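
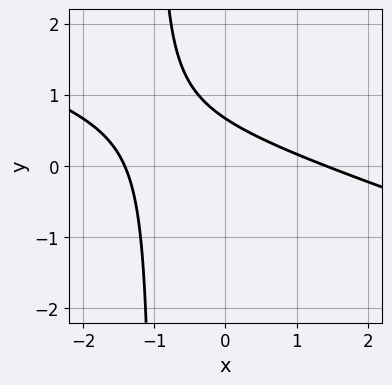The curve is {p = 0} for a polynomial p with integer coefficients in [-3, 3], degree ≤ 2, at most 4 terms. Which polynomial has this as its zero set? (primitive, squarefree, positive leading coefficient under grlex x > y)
x^2 + 3*x*y + 3*y - 2

deg p = 2. The shape is more complex than any degree-1 curve.
Matching integer coefficients to the picture gives p.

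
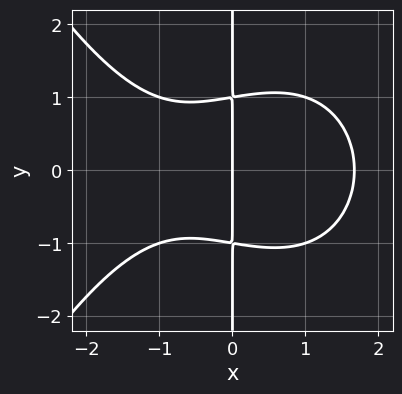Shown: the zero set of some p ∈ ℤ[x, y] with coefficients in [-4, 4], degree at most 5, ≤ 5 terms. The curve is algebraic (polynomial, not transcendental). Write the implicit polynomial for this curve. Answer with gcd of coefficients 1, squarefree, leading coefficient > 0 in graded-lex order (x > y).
x^4 + 3*x*y^2 - x^2 - 3*x

deg p = 4. The shape is more complex than any degree-3 curve.
Symmetries: the y ↦ −y reflection is a symmetry, so y appears only in even powers.
From the visible intercepts: it crosses the x-axis at the gridline x = 0; every point of the y-axis in the box is on the curve.
Together with the visible shape, these determine p as stated.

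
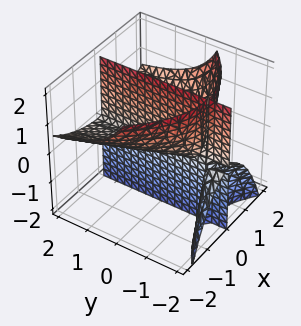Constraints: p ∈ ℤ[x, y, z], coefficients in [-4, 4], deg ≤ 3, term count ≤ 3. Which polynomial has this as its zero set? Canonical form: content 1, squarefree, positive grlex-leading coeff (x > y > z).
(a) The picture has 3 separate pieces. They look like related sheets of one shape, so recover p as a whole.
(b) Degree: a generic line meets the surface in up to 3 points, so deg p = 3.
(c) From the axis intercepts and sections: it meets the x-axis at x = 0 (among the integer gridlines); the visible y-axis segment lies entirely on the surface; the visible z-axis segment lies entirely on the surface.
(d) The integer polynomial consistent with all of this is the stated p.

x^3 - 2*x*y*z - 3*x*z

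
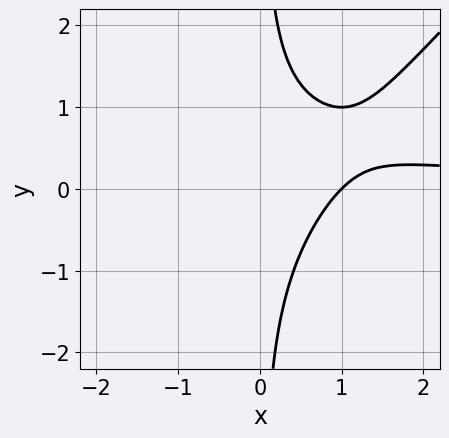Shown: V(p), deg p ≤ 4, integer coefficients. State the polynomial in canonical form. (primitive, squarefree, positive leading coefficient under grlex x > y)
x^2*y - x*y^2 - x + 1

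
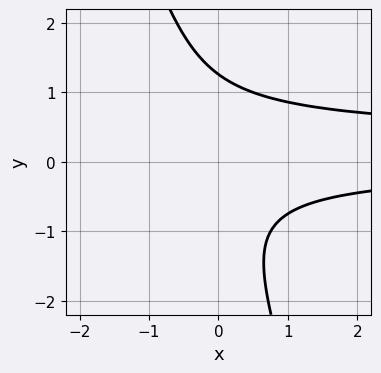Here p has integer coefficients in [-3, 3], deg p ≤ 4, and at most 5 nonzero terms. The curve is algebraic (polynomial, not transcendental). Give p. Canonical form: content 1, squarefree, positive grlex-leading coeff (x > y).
3*x*y^2 + y^3 - x*y - 2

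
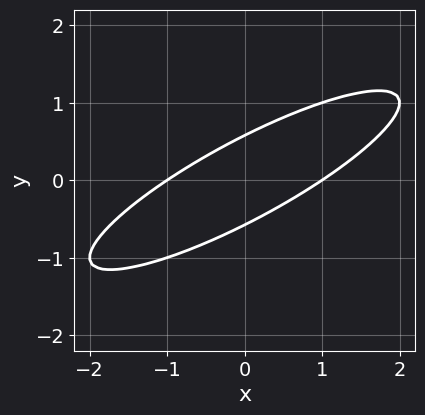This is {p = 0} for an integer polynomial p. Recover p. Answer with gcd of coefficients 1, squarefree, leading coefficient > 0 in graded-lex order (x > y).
x^2 - 3*x*y + 3*y^2 - 1

(a) The degree is 2 — no degree-1 curve has this shape.
(b) From the visible intercepts: the x-axis gridline crossings are at x ∈ {-1, 1}.
(c) Putting this together gives p.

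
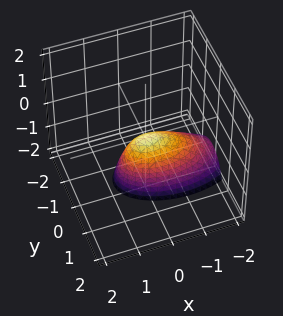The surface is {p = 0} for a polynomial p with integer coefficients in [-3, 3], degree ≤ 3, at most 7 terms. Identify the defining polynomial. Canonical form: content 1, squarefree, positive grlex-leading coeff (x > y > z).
(a) deg p = 2. A generic line meets the surface in up to 2 points.
(b) Checking where it meets the axes: it crosses the x-axis at the gridline x = 0; one z-axis crossing is at z = 0.
(c) Solving for integer coefficients yields p as stated.

x^2 - x*z + 3*y^2 - y*z + z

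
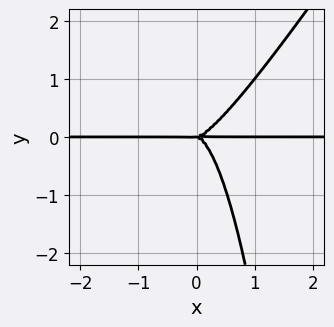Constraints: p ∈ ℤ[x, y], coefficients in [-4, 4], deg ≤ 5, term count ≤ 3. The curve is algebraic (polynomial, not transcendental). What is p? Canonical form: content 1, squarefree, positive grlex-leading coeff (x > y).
3*x^3*y - 2*x^2*y^2 - y^3

1. The degree is 4 — no degree-3 curve has this shape.
2. From the visible intercepts: one y-axis crossing is at y = 0; every point of the x-axis in the box is on the curve.
3. The integer polynomial consistent with all of this is the stated p.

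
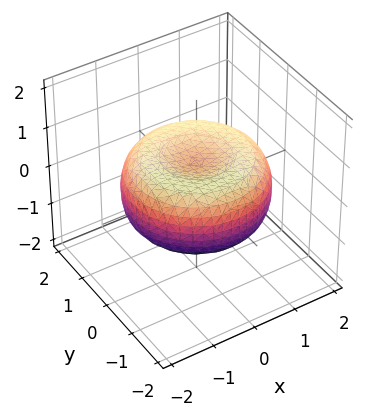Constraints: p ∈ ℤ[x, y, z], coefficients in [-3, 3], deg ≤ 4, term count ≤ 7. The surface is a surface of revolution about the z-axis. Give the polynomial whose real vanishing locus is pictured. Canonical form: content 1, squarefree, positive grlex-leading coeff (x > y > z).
x^4 + 2*x^2*y^2 + y^4 - 2*x^2 - 2*y^2 + 3*z^2 - 1

Degree: no degree-3 surface has this shape, so deg p = 4.
By symmetry, every cross-section ⟂ z is a circle, so x, y appear only via x² + y².
Observable constraints: a circular section at z = 0 has radius between 1 and 2.
These observations pin down the coefficients.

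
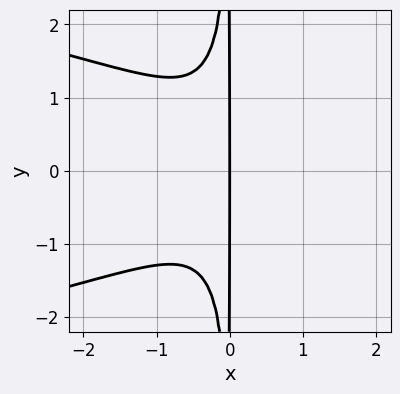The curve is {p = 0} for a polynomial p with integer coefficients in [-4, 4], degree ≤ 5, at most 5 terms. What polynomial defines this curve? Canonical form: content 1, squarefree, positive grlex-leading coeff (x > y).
3*x^2*y^2 + 3*x^3 + 2*x

deg p = 4. No degree-3 curve has this shape.
Symmetries: the y ↦ −y reflection is a symmetry, so y appears only in even powers.
Against the integer gridlines: it meets the x-axis at x = 0 (among the integer gridlines); the visible y-axis segment lies entirely on the curve.
Assembling these constraints gives the stated polynomial.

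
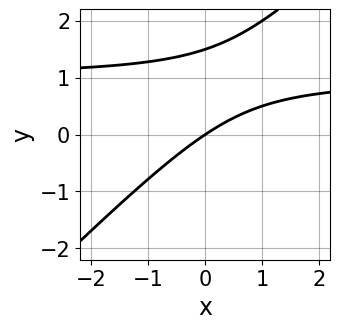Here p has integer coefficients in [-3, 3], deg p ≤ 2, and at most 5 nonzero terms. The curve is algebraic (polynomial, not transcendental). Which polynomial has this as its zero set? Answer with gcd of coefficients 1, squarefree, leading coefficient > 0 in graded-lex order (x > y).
1. Degree: the shape is more complex than any degree-1 curve, so deg p = 2.
2. From the axis intercepts and sections: one y-axis crossing is at y = 0; one x-axis crossing is at x = 0.
3. Fitting integer coefficients to these (and the overall shape) gives p.

2*x*y - 2*y^2 - 2*x + 3*y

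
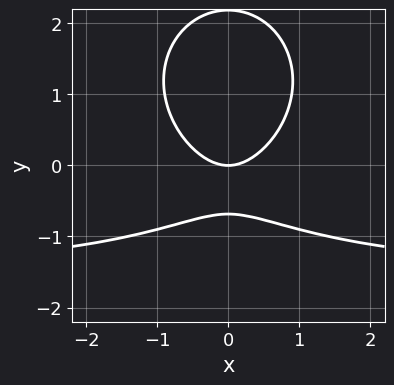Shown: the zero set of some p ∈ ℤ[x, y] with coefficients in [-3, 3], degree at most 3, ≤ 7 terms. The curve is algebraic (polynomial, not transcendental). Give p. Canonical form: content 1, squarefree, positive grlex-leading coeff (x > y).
2*x^2*y + 2*y^3 + 3*x^2 - 3*y^2 - 3*y

(a) The degree is 3 — the shape is more complex than any degree-2 curve.
(b) Symmetries: it's symmetric under x → −x, forcing even powers of x.
(c) Observable constraints: one x-axis crossing is at x = 0; it meets the y-axis at y = 0 (among the integer gridlines).
(d) The integer polynomial consistent with all of this is the stated p.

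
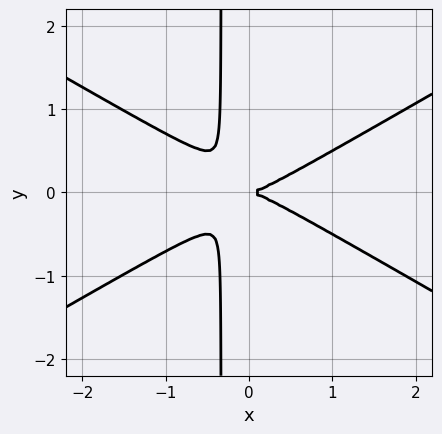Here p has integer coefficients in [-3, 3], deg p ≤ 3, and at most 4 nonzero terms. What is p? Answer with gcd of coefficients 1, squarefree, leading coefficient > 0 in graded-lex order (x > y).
x^3 - 3*x*y^2 - y^2

deg p = 3.
Symmetries: the y ↦ −y reflection is a symmetry, so y appears only in even powers.
Against the integer gridlines: one x-axis crossing is at x = 0; it meets the y-axis at y = 0 (among the integer gridlines).
The integer polynomial consistent with all of this is the stated p.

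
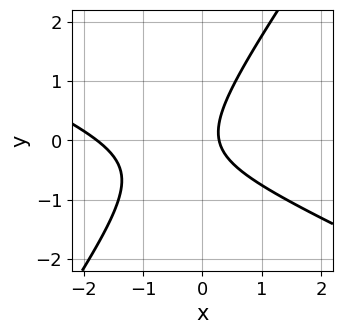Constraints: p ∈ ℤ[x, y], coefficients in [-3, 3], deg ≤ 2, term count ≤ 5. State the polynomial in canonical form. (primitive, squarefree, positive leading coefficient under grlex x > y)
1. The degree is 2 — the shape is more complex than any degree-1 curve.
2. Against the integer gridlines: the curve avoids every integer y-axis point in the box.
3. Matching integer coefficients to the picture gives p.

2*x^2 + 3*x*y - 3*y^2 + 3*x - 1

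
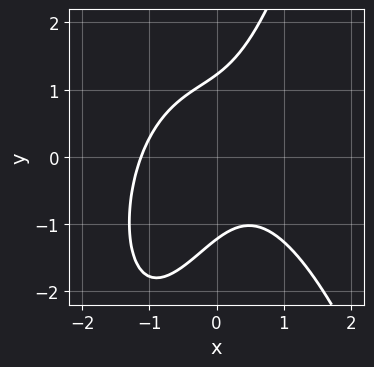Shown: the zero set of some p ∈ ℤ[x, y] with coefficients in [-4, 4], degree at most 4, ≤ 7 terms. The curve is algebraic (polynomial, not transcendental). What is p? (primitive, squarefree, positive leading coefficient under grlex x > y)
3*x^3 + x^2 + 3*x*y - 2*y^2 + 3

(a) deg p = 3.
(b) Putting this together gives p.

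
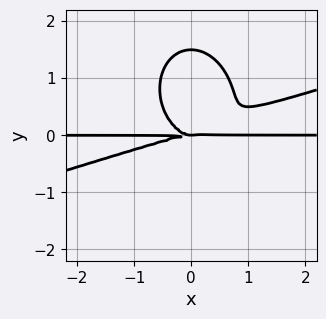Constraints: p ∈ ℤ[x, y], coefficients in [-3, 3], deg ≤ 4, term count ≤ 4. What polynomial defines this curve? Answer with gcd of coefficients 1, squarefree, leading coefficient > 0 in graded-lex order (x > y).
(a) The degree is 4 — a generic line meets the curve in up to 4 points.
(b) From the axis intercepts and sections: every point of the x-axis in the box is on the curve; it crosses the y-axis at the gridline y = 0.
(c) These observations pin down the coefficients.

x^3*y - 3*x^2*y^2 - 2*y^4 + 3*y^3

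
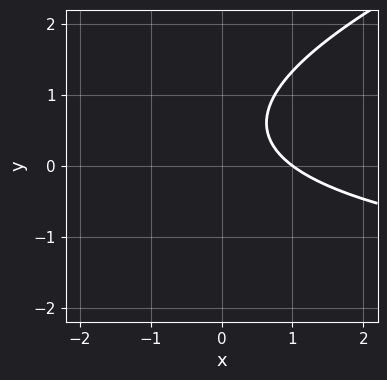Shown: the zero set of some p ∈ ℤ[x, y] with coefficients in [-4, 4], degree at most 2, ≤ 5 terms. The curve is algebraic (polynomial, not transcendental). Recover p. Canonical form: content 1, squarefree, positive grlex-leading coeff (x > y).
(a) Degree: the shape is more complex than any degree-1 curve, so deg p = 2.
(b) From the axis intercepts and sections: no y-intercept at any integer in the box; it meets the x-axis at x = 1 (among the integer gridlines).
(c) These observations pin down the coefficients.

x*y - 3*y^2 + 3*x + 3*y - 3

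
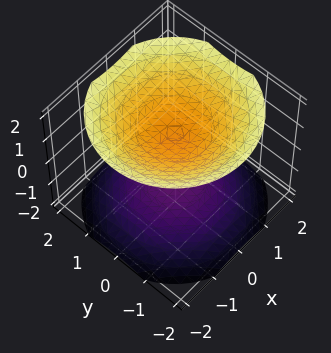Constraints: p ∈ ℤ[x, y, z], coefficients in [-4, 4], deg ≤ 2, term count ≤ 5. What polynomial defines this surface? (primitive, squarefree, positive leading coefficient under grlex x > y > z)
2*x^2 + 2*y^2 - 3*z^2 + 3

First, the picture has 2 separate pieces. Treating them together as one polynomial.
Next, deg p = 2. Two sheets facing apart; a quadric.
Then, symmetries: the z ↦ −z reflection is a symmetry, so z appears only in even powers; the surface is invariant under rotation about z: p = q(x² + y², z).
Next, reading off the gridlines: no y-intercept at any integer in the box; the surface avoids every integer x-axis point in the box.
Finally, these observations pin down the coefficients. Check: (0, 0, 1) on the z-axis lies on the surface, and p(0, 0, 1) = 0. ✓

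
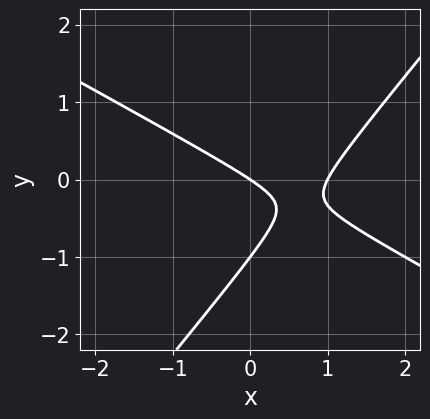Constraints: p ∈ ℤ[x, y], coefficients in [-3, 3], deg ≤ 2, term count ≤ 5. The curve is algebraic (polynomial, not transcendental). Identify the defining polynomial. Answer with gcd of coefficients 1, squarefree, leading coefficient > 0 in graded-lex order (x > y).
1. deg p = 2.
2. Against the integer gridlines: the y-axis gridline crossings are at y ∈ {-1, 0}; the x-axis gridline crossings are at x ∈ {0, 1}.
3. Matching integer coefficients to the picture gives p.

2*x^2 + 2*x*y - 3*y^2 - 2*x - 3*y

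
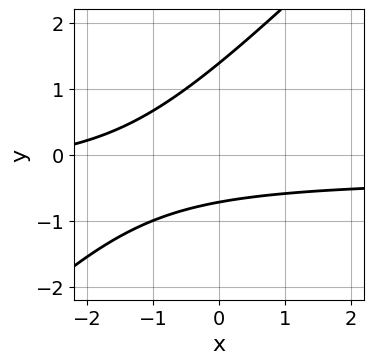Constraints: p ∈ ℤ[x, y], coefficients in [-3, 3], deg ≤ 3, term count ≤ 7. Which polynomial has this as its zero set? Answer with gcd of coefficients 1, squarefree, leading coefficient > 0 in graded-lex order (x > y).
3*x*y - 3*y^2 + x + 2*y + 3

(a) The degree is 2 — the shape is more complex than any degree-1 curve.
(b) Checking where it meets the axes: no x-intercept at any integer in the box.
(c) Solving for integer coefficients yields p as stated.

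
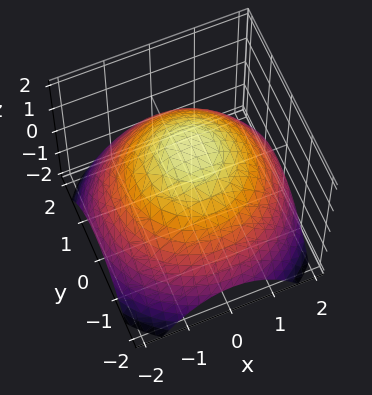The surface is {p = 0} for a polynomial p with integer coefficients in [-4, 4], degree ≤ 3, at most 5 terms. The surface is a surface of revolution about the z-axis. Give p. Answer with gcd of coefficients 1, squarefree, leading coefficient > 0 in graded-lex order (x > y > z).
First, degree: a generic line meets the surface in up to 2 points, so deg p = 2.
Next, symmetry: every cross-section ⟂ z is a circle, so x, y appear only via x² + y².
Next, from the axis intercepts and sections: a circular section at z = 1 has radius exactly 1.
Finally, assembling these constraints gives the stated polynomial.

x^2 + y^2 + 2*z - 3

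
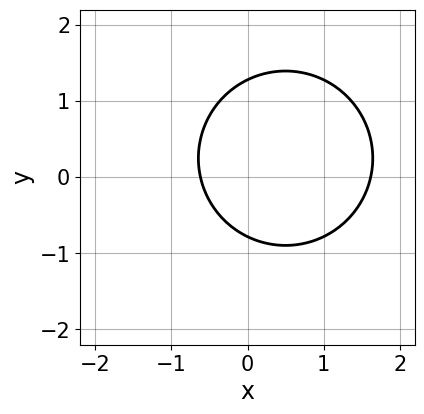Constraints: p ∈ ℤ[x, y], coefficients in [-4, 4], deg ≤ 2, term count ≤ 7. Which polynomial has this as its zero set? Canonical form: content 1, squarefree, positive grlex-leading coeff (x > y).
2*x^2 + 2*y^2 - 2*x - y - 2

The degree is 2 — a generic line meets the curve in up to 2 points.
Solving for integer coefficients yields p as stated.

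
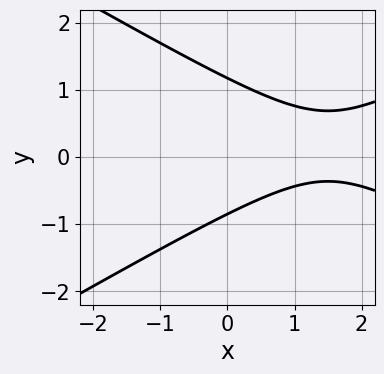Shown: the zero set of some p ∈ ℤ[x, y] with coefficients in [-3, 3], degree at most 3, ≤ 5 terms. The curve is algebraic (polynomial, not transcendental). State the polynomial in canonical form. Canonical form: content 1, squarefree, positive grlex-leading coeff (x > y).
deg p = 2. The shape is more complex than any degree-1 curve.
Observable constraints: no x-intercept at any integer in the box.
Solving for integer coefficients yields p as stated.

x^2 - 3*y^2 - 3*x + y + 3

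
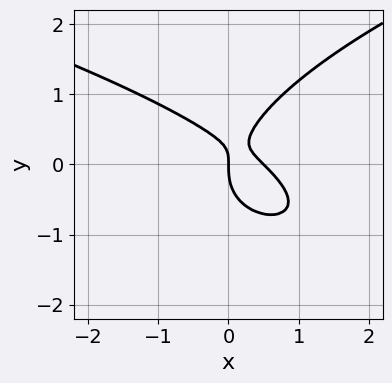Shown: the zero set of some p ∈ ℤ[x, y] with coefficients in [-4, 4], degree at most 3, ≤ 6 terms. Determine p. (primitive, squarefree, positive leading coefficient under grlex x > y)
2*y^3 - 2*x^2 - 2*x*y + x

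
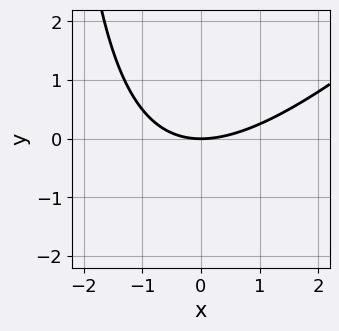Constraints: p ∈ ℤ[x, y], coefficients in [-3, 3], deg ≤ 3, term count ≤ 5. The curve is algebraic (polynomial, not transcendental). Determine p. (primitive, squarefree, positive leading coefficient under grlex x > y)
x^2 - x*y - 3*y

First, deg p = 2.
Next, from the visible intercepts: it meets the x-axis at x = 0 (among the integer gridlines); it meets the y-axis at y = 0 (among the integer gridlines).
Finally, together with the visible shape, these determine p as stated.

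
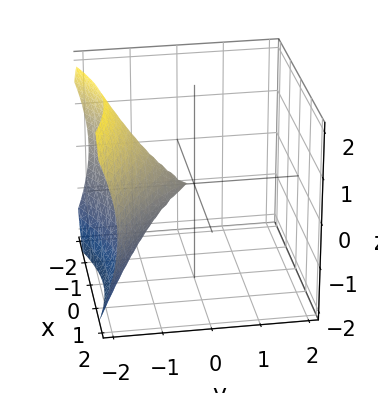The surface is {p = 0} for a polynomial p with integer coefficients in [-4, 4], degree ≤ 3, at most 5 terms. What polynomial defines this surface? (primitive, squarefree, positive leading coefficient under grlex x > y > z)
2*y^3 + 3*x^2 + 3*z^2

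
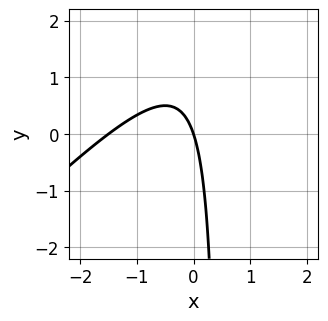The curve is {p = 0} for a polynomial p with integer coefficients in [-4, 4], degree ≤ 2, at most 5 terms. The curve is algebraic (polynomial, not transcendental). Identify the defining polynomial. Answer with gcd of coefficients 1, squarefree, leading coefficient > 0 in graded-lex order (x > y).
2*x^2 - 2*x*y + 3*x + y

(a) The degree is 2 — no degree-1 curve has this shape.
(b) Observable constraints: one y-axis crossing is at y = 0; it meets the x-axis at x = 0 (among the integer gridlines).
(c) Solving for integer coefficients yields p as stated.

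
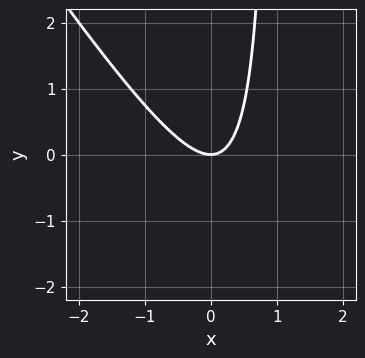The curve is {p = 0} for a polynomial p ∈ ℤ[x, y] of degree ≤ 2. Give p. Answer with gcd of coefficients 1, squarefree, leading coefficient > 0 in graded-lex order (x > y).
3*x^2 + 2*x*y - 2*y

First, degree: the shape is more complex than any degree-1 curve, so deg p = 2.
Next, from the axis intercepts and sections: it crosses the y-axis at the gridline y = 0; it meets the x-axis at x = 0 (among the integer gridlines).
Finally, the integer polynomial consistent with all of this is the stated p.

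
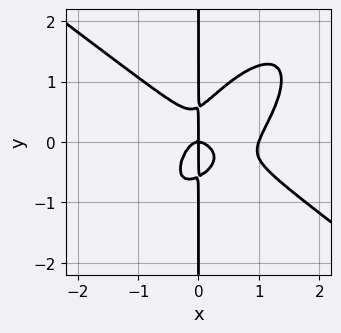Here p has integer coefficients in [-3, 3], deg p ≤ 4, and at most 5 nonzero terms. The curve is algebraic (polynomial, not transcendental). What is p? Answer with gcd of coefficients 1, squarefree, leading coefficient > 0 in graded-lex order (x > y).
1. deg p = 4.
2. From the visible intercepts: the x-axis gridline crossings are at x ∈ {0, 1}; every point of the y-axis in the box is on the curve.
3. The integer polynomial consistent with all of this is the stated p.

3*x^4 - 3*x^2*y^2 + 3*x*y^3 - 3*x^3 - x*y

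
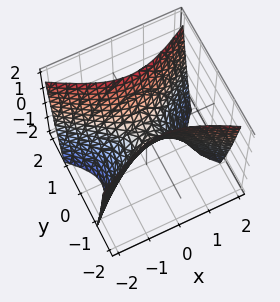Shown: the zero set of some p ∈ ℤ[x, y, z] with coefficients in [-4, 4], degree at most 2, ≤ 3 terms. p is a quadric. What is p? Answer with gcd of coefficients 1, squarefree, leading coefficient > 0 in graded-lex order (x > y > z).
x^2 - 2*y^2 + z

1. deg p = 2.
2. Symmetries: it's symmetric under y → −y, forcing even powers of y; the x ↦ −x reflection is a symmetry, so x appears only in even powers.
3. From the axis intercepts and sections: it meets the y-axis at y = 0 (among the integer gridlines); it crosses the z-axis at the gridline z = 0; it crosses the x-axis at the gridline x = 0.
4. Matching integer coefficients to the picture gives p.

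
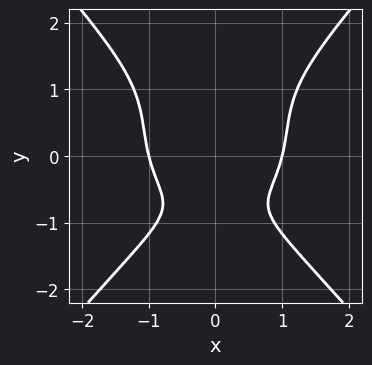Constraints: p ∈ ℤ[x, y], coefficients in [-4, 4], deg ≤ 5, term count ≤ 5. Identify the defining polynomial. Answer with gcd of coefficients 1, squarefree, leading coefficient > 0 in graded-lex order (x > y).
First, degree: a generic line meets the curve in up to 4 points, so deg p = 4.
Next, symmetries: it's symmetric under x → −x, forcing even powers of x.
Next, checking where it meets the axes: no y-intercept at any integer in the box; the x-axis gridline crossings are at x ∈ {-1, 1}.
Finally, solving for integer coefficients yields p as stated.

2*x^4 + x^2*y^2 - 2*y^4 - 2*y - 2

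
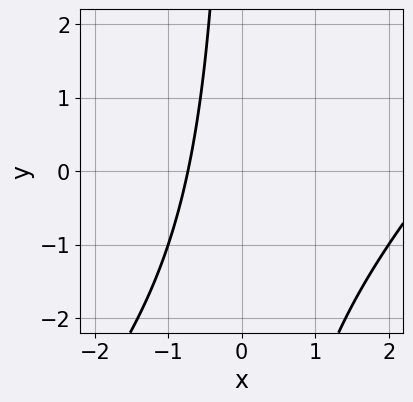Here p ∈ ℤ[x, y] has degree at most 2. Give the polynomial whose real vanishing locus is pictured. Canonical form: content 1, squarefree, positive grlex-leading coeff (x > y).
First, deg p = 2.
Then, checking where it meets the axes: no y-intercept at any integer in the box.
Finally, solving for integer coefficients yields p as stated.

x^2 - x*y - 2*x - 2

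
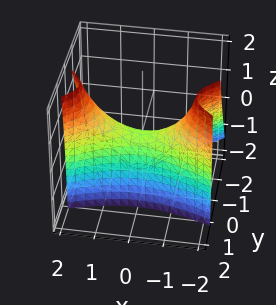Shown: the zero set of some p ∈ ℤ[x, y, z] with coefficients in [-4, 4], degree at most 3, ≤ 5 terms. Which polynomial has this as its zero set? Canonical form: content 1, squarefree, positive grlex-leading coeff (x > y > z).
1. Degree: a generic line meets the surface in up to 2 points, so deg p = 2.
2. Observable constraints: one z-axis crossing is at z = 0; it crosses the y-axis at the gridline y = 0.
3. The integer polynomial consistent with all of this is the stated p.

x^2 - 3*y^2 + 2*y*z - 2*z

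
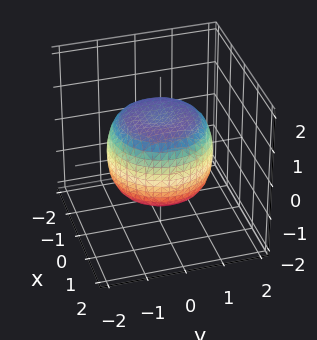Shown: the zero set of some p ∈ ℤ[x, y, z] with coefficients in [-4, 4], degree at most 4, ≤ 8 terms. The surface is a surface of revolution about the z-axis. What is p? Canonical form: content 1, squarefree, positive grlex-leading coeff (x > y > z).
(a) deg p = 4.
(b) Symmetry: the z-axis is an axis of rotation, so x and y enter only as x² + y².
(c) Observable constraints: the z-axis gridline crossings are at z ∈ {-1, 1}; a circular section at z = 1 has radius exactly 1.
(d) These observations pin down the coefficients.

2*x^4 + 4*x^2*y^2 + 2*y^4 - 2*x^2 - 2*y^2 + 3*z^2 - 3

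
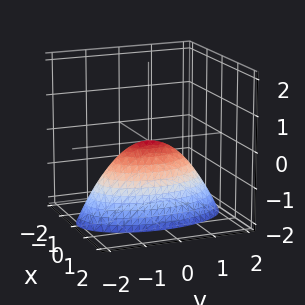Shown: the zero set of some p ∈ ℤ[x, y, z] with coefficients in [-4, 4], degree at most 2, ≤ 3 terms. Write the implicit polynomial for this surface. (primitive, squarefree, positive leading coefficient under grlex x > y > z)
3*x^2 + y^2 + 2*z

1. Degree: a single bowl opening along one axis; a quadric, so deg p = 2.
2. Symmetries: it's symmetric under x → −x, forcing even powers of x; the y ↦ −y reflection is a symmetry, so y appears only in even powers.
3. Observable constraints: it meets the z-axis at z = 0 (among the integer gridlines); it crosses the x-axis at the gridline x = 0.
4. Matching integer coefficients to the picture gives p.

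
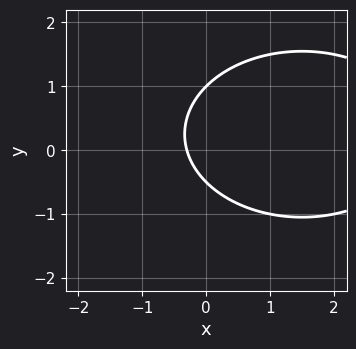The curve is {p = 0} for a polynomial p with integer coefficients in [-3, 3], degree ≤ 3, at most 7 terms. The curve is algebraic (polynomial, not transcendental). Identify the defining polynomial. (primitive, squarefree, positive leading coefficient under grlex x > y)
x^2 + 2*y^2 - 3*x - y - 1

1. The degree is 2 — the shape is more complex than any degree-1 curve.
2. Reading off the gridlines: it crosses the y-axis at the gridline y = 1.
3. Fitting integer coefficients to these (and the overall shape) gives p.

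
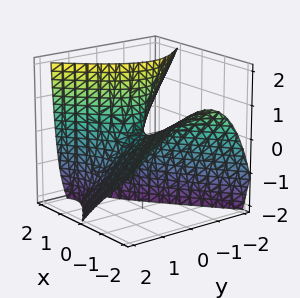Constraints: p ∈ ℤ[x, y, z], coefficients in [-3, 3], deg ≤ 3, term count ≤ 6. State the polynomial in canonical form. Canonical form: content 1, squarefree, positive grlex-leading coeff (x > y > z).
2*x^2 + 3*x*z - 3*y^2 - 2*y*z - 2*z

Degree: a generic line meets the surface in up to 2 points, so deg p = 2.
Against the integer gridlines: one z-axis crossing is at z = 0; it crosses the x-axis at the gridline x = 0; one y-axis crossing is at y = 0.
The integer polynomial consistent with all of this is the stated p.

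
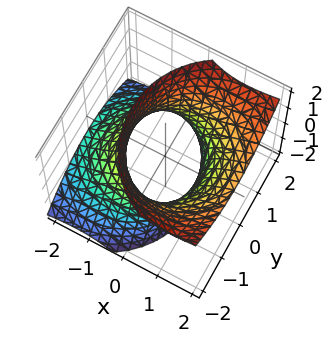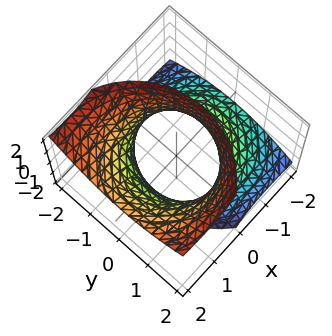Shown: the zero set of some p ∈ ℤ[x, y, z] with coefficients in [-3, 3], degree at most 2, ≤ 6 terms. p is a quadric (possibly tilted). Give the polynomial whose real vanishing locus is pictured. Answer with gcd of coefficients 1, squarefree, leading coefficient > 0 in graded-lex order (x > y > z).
(a) Degree: the shape is more complex than any degree-1 surface, so deg p = 2.
(b) Checking where it meets the axes: the surface avoids every integer z-axis point in the box.
(c) Putting this together gives p.

2*x^2 - 3*x*z + 2*y^2 - z^2 - 3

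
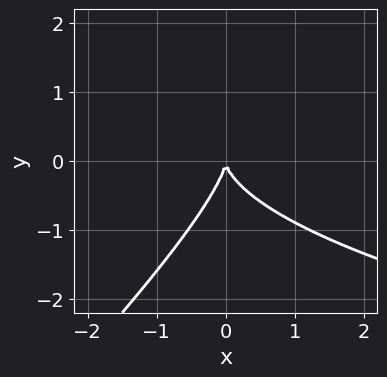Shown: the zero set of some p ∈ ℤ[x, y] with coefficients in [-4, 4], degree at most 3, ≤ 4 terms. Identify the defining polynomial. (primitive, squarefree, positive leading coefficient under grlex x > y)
2*x*y^2 - 2*y^3 - 3*x^2

(a) Degree: no degree-2 curve has this shape, so deg p = 3.
(b) Reading off the gridlines: it crosses the y-axis at the gridline y = 0; it meets the x-axis at x = 0 (among the integer gridlines).
(c) Putting this together gives p.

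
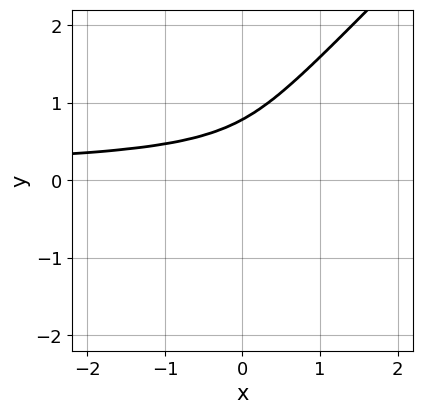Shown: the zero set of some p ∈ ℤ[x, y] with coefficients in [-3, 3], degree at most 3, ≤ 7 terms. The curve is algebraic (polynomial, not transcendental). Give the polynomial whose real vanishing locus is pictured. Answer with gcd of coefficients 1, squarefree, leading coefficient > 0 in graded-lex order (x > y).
3*x*y^2 - 3*y^3 + 2*y^2 - y + 1

First, degree: no degree-2 curve has this shape, so deg p = 3.
Next, checking where it meets the axes: no x-intercept at any integer in the box.
Finally, solving for integer coefficients yields p as stated.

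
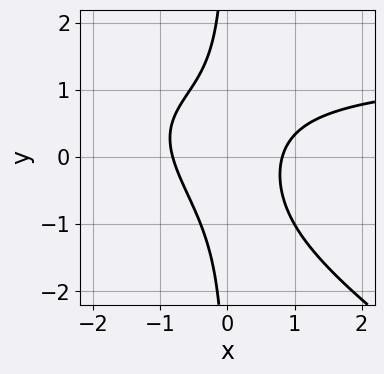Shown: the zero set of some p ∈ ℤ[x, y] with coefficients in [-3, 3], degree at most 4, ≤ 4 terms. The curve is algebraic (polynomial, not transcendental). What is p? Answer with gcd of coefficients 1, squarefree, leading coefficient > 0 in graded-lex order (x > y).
2*x^2*y + 3*x*y^2 - 3*x^2 + 2

1. deg p = 3. No degree-2 curve has this shape.
2. Reading off the gridlines: it misses every integer gridline on the y-axis.
3. Solving for integer coefficients yields p as stated.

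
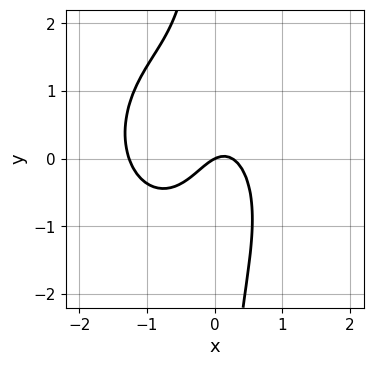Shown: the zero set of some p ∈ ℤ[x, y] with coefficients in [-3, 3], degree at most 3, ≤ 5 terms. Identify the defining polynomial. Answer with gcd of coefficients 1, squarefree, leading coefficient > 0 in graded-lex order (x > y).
deg p = 3.
Against the integer gridlines: it crosses the x-axis at the gridline x = 0; one y-axis crossing is at y = 0.
Fitting integer coefficients to these (and the overall shape) gives p.

3*x^3 + 2*x*y^2 + 3*x^2 - x + 2*y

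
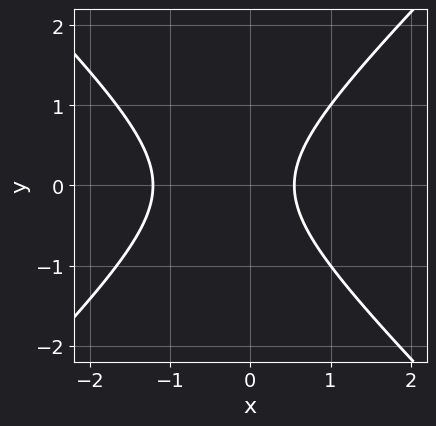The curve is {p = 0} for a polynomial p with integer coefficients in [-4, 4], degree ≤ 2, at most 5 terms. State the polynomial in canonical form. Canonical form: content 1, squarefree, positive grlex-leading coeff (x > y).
3*x^2 - 3*y^2 + 2*x - 2

1. Degree: no degree-1 curve has this shape, so deg p = 2.
2. Symmetries: the y ↦ −y reflection is a symmetry, so y appears only in even powers.
3. Reading off the gridlines: it misses every integer gridline on the y-axis.
4. Solving for integer coefficients yields p as stated.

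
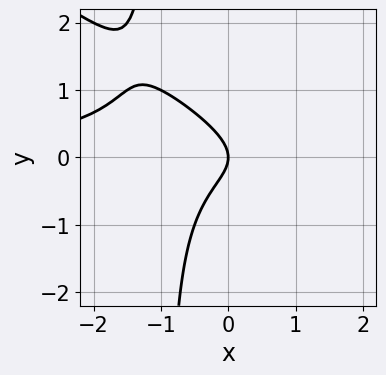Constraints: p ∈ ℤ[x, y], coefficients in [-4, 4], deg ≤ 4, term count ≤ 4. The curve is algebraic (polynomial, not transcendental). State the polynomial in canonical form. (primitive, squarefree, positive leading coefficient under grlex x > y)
2*x^2*y + 3*x*y^2 + 3*y^2 + 2*x

First, degree: a generic line meets the curve in up to 3 points, so deg p = 3.
Then, checking where it meets the axes: it crosses the y-axis at the gridline y = 0; it meets the x-axis at x = 0 (among the integer gridlines).
Finally, matching integer coefficients to the picture gives p.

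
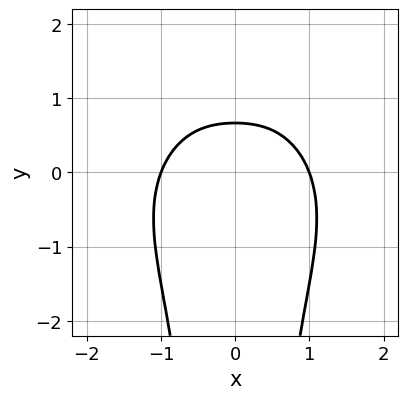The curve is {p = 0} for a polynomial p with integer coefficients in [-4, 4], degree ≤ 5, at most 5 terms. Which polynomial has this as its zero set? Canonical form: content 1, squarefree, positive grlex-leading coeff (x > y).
2*x^4 + 2*x^2*y^2 + 3*y - 2

The degree is 4 — the shape is more complex than any degree-3 curve.
Symmetries: the x ↦ −x reflection is a symmetry, so x appears only in even powers.
From the axis intercepts and sections: the x-axis gridline crossings are at x ∈ {-1, 1}.
Fitting integer coefficients to these (and the overall shape) gives p.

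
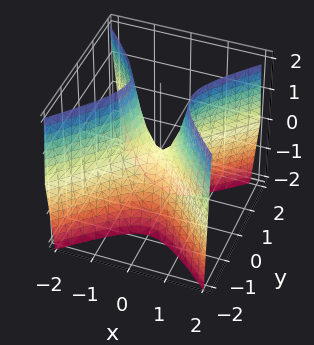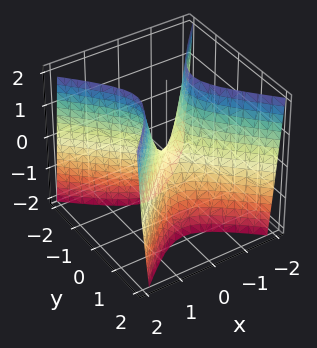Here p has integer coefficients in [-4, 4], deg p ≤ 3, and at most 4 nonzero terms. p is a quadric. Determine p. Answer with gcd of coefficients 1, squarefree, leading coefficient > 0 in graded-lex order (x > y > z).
3*x^2 - 3*y^2 - z

Degree: a hyperbolic paraboloid; a quadric, so deg p = 2.
Symmetries: the y ↦ −y reflection is a symmetry, so y appears only in even powers; it's symmetric under x → −x, forcing even powers of x.
Against the integer gridlines: it meets the z-axis at z = 0 (among the integer gridlines); it crosses the x-axis at the gridline x = 0; one y-axis crossing is at y = 0.
Matching integer coefficients to the picture gives p.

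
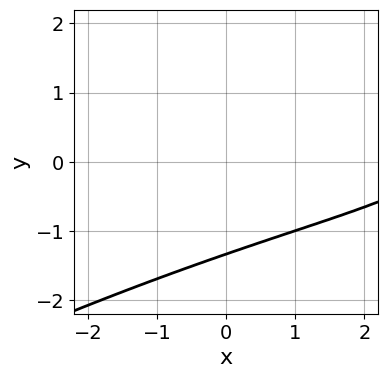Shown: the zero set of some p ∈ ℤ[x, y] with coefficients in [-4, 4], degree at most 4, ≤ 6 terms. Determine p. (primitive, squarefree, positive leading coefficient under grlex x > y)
First, the degree is 3 — the shape is more complex than any degree-2 curve.
Next, reading off the gridlines: the curve avoids every integer x-axis point in the box.
Finally, assembling these constraints gives the stated polynomial.

x*y^2 - 2*y^3 - y^2 + x - 3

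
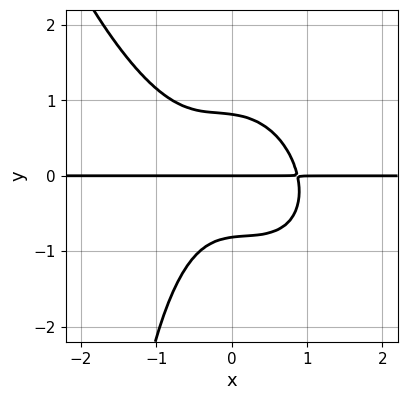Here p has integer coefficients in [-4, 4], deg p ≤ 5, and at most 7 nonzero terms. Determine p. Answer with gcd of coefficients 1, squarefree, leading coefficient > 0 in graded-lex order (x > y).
deg p = 4. The shape is more complex than any degree-3 curve.
Reading off the gridlines: the visible x-axis segment lies entirely on the curve; one y-axis crossing is at y = 0.
Solving for integer coefficients yields p as stated.

3*x^3*y + 2*x^2*y^2 + x*y^3 + 3*y^3 - 2*y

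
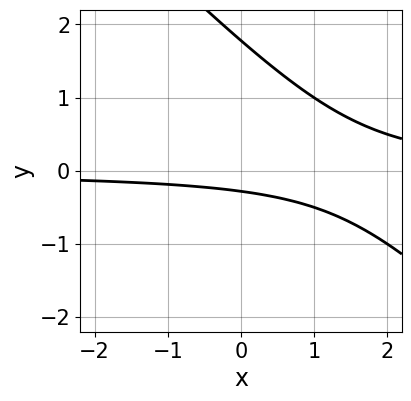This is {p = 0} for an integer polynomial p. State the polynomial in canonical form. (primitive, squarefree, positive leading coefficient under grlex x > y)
(a) The degree is 2 — a generic line meets the curve in up to 2 points.
(b) From the axis intercepts and sections: the curve avoids every integer x-axis point in the box.
(c) Fitting integer coefficients to these (and the overall shape) gives p.

2*x*y + 2*y^2 - 3*y - 1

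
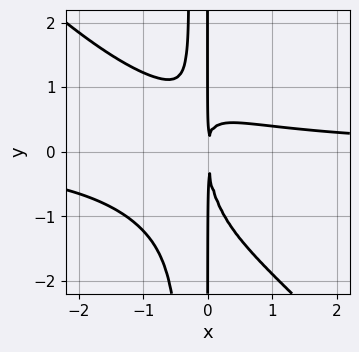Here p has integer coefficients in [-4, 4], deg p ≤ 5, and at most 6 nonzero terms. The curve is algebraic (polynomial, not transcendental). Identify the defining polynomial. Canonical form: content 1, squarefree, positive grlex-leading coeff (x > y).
3*x^3*y + 3*x^2*y^2 + 3*x^2*y + x*y^2 - 3*x^2

First, the degree is 4 — a generic line meets the curve in up to 4 points.
Then, checking where it meets the axes: the visible y-axis segment lies entirely on the curve.
Finally, matching integer coefficients to the picture gives p.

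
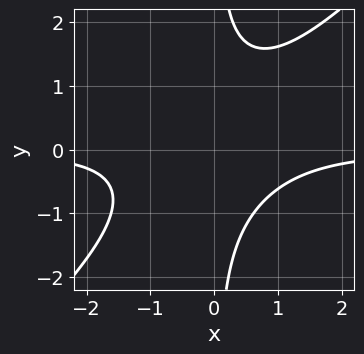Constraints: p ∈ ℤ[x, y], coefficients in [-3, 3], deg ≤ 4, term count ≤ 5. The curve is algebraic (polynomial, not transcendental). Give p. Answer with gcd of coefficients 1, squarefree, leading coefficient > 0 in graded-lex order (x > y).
x^2*y - x*y^2 + 1

1. deg p = 3. The shape is more complex than any degree-2 curve.
2. Checking where it meets the axes: no x-intercept at any integer in the box; no y-intercept at any integer in the box.
3. Matching integer coefficients to the picture gives p.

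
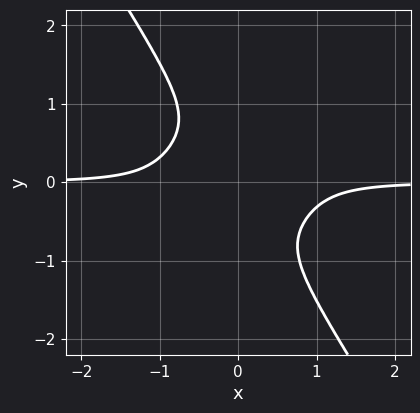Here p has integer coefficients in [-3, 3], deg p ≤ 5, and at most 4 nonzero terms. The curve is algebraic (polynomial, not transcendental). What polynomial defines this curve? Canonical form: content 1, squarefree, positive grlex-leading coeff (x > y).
Degree: the shape is more complex than any degree-3 curve, so deg p = 4.
Against the integer gridlines: the curve avoids every integer x-axis point in the box; the curve avoids every integer y-axis point in the box.
Together with the visible shape, these determine p as stated.

3*x^3*y + 2*x*y^3 + 2*y^4 + 1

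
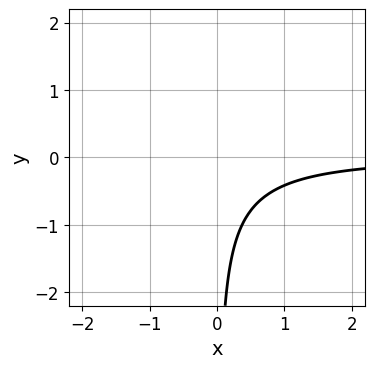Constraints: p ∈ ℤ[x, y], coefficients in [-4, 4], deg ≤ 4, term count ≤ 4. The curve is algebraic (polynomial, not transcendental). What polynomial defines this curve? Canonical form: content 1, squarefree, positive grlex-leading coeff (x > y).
x^2*y - 2*x*y^2 + 3*x*y + 2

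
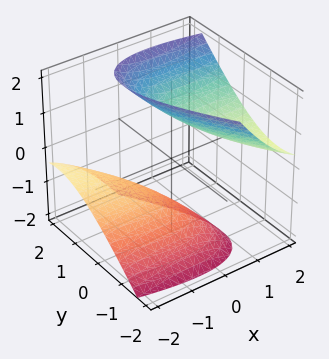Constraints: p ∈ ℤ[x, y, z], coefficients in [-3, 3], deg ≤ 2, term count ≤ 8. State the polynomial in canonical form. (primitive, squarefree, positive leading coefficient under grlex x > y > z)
x^2 + 3*x*y - 3*x*z + 2*y^2 - 2*z^2 + 3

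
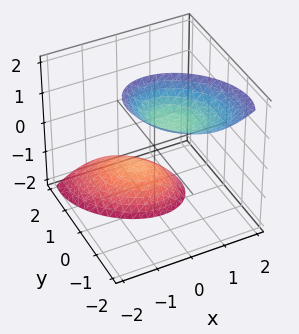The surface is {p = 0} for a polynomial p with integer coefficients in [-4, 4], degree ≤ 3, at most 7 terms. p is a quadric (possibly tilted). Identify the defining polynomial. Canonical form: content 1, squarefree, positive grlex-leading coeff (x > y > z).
1. The picture has 2 separate pieces. Treating them together as one polynomial.
2. deg p = 2. A generic line meets the surface in up to 2 points.
3. Against the integer gridlines: the surface avoids every integer y-axis point in the box; it misses every integer gridline on the x-axis.
4. Fitting integer coefficients to these (and the overall shape) gives p.

3*x^2 + 2*x*y + 3*y^2 + 3*y*z - z^2 + 2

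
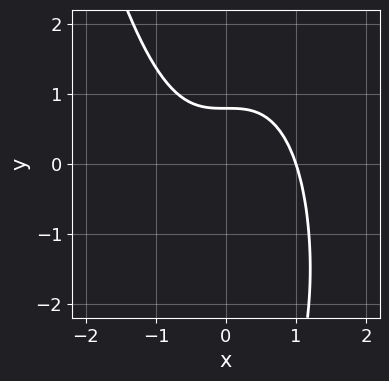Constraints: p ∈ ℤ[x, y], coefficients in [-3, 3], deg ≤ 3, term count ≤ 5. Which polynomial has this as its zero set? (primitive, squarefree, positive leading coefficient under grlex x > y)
3*x^3 + y^2 + 3*y - 3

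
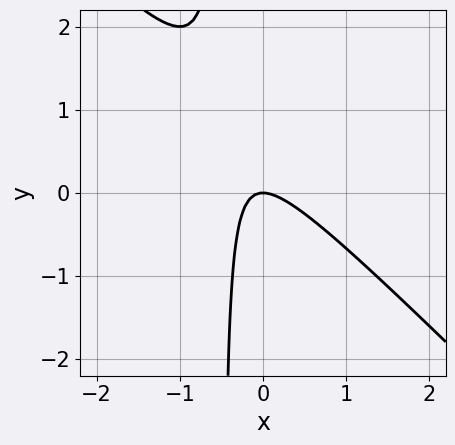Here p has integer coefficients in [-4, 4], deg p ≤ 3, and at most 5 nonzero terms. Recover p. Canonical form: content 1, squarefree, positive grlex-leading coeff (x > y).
2*x^2 + 2*x*y + y

1. Degree: no degree-1 curve has this shape, so deg p = 2.
2. Observable constraints: it crosses the y-axis at the gridline y = 0; one x-axis crossing is at x = 0.
3. Assembling these constraints gives the stated polynomial.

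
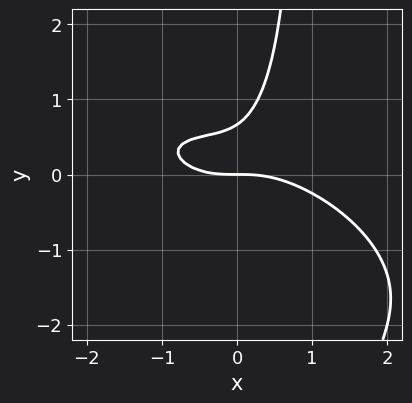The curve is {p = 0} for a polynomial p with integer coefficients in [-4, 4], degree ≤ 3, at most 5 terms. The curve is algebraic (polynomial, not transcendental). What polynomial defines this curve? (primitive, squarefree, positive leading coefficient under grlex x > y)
First, the degree is 3 — a generic line meets the curve in up to 3 points.
Next, from the axis intercepts and sections: one y-axis crossing is at y = 0; it meets the x-axis at x = 0 (among the integer gridlines).
Finally, solving for integer coefficients yields p as stated.

x^3 + 2*x^2*y + 3*x*y^2 - 3*y^2 + 2*y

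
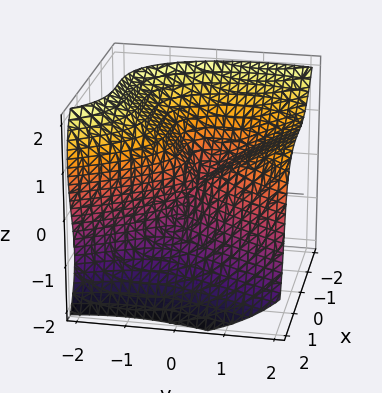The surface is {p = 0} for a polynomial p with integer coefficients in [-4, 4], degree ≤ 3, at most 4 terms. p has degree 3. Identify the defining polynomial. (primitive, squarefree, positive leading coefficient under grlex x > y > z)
3*x^3 + 2*z^3 - 3*y^2 + 3*y*z

(a) deg p = 3. No degree-2 surface has this shape.
(b) Against the integer gridlines: it meets the z-axis at z = 0 (among the integer gridlines); it crosses the y-axis at the gridline y = 0; one x-axis crossing is at x = 0.
(c) Fitting integer coefficients to these (and the overall shape) gives p.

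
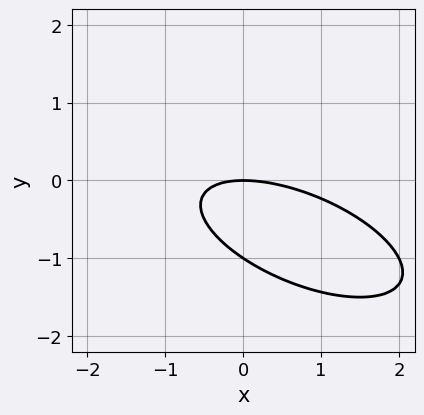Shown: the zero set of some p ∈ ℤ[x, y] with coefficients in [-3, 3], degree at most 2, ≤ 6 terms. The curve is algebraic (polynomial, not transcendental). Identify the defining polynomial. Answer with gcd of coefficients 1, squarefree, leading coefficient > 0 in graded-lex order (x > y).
x^2 + 2*x*y + 3*y^2 + 3*y

1. deg p = 2. No degree-1 curve has this shape.
2. Against the integer gridlines: one x-axis crossing is at x = 0; the y-axis gridline crossings are at y ∈ {-1, 0}.
3. Matching integer coefficients to the picture gives p.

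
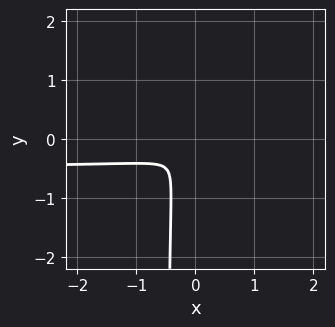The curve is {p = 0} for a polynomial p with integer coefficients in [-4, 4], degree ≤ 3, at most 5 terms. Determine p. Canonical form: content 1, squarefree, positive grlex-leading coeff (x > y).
2*x^2*y + 2*x*y^2 + x^2 + y^2

First, the degree is 3 — no degree-2 curve has this shape.
Finally, putting this together gives p.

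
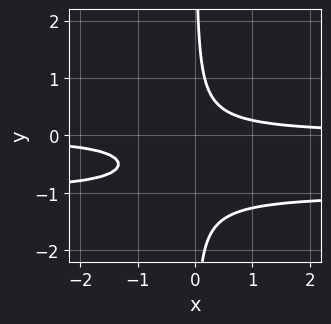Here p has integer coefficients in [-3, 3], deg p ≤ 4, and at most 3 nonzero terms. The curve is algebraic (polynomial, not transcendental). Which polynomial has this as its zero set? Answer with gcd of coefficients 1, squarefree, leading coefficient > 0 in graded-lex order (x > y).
Degree: the shape is more complex than any degree-2 curve, so deg p = 3.
Checking where it meets the axes: the curve avoids every integer y-axis point in the box; it misses every integer gridline on the x-axis.
Putting this together gives p.

3*x*y^2 + 3*x*y - 1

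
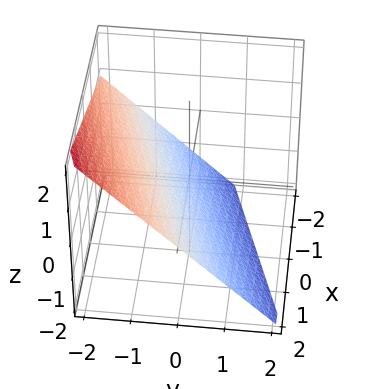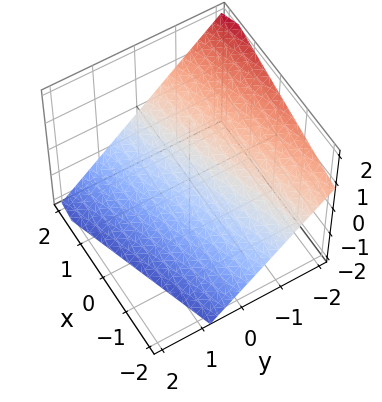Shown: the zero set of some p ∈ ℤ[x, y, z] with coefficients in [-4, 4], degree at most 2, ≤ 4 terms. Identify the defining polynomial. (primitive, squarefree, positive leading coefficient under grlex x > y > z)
x - 3*y - 3*z - 2

(a) The degree is 1 — every cross-section is a straight line — this is a plane.
(b) Checking where it meets the axes: it crosses the x-axis at the gridline x = 2.
(c) These observations pin down the coefficients.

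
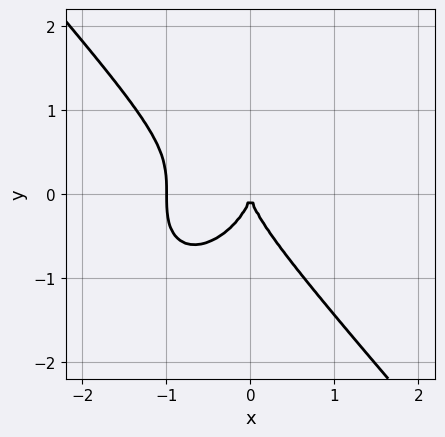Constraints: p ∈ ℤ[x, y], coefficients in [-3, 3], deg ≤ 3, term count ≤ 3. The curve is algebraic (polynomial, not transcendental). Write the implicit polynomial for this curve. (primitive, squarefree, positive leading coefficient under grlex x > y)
3*x^3 + 2*y^3 + 3*x^2

1. deg p = 3. No degree-2 curve has this shape.
2. Observable constraints: the x-axis gridline crossings are at x ∈ {-1, 0}; it meets the y-axis at y = 0 (among the integer gridlines).
3. The integer polynomial consistent with all of this is the stated p.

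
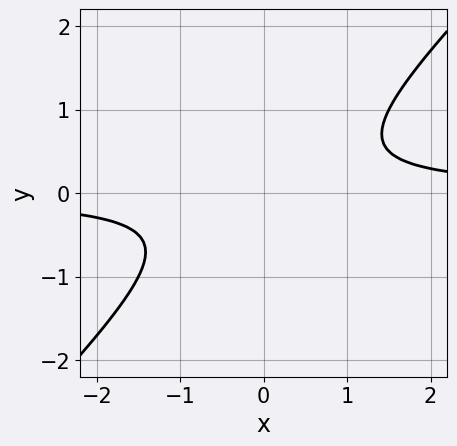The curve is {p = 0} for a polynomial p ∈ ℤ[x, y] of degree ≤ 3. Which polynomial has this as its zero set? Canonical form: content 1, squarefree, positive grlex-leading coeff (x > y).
2*x*y - 2*y^2 - 1

First, degree: no degree-1 curve has this shape, so deg p = 2.
Then, reading off the gridlines: it misses every integer gridline on the y-axis; no x-intercept at any integer in the box.
Finally, these observations pin down the coefficients.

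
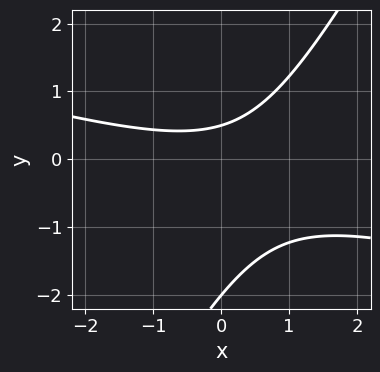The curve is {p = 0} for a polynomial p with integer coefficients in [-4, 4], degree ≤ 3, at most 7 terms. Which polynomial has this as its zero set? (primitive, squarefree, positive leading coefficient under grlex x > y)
x^2 + 3*x*y - 2*y^2 - 3*y + 2

(a) The degree is 2 — a generic line meets the curve in up to 2 points.
(b) Observable constraints: it meets the y-axis at y = -2 (among the integer gridlines); the curve avoids every integer x-axis point in the box.
(c) The integer polynomial consistent with all of this is the stated p.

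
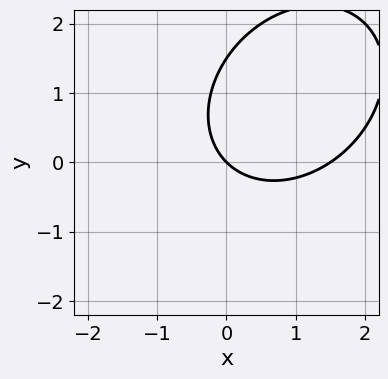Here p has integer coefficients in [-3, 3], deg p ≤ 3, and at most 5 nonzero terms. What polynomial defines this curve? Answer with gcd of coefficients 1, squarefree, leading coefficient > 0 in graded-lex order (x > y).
2*x^2 - x*y + 2*y^2 - 3*x - 3*y

deg p = 2.
From the visible intercepts: it meets the x-axis at x = 0 (among the integer gridlines); one y-axis crossing is at y = 0.
The integer polynomial consistent with all of this is the stated p.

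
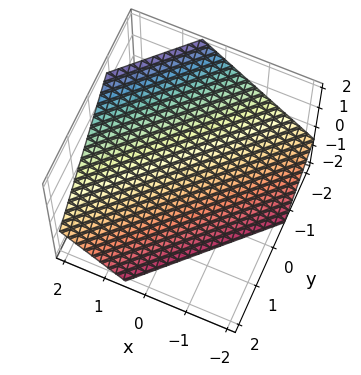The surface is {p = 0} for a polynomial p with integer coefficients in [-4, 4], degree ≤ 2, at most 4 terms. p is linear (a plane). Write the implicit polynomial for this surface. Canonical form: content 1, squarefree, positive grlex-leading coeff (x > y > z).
(a) deg p = 1.
(b) Solving for integer coefficients yields p as stated.

3*x - 3*y - 3*z - 2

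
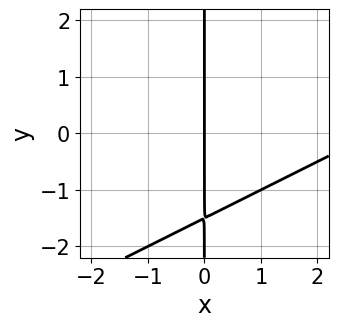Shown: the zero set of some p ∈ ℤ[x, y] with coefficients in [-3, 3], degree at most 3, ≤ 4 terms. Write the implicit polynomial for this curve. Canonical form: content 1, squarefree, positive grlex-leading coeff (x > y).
x^2 - 2*x*y - 3*x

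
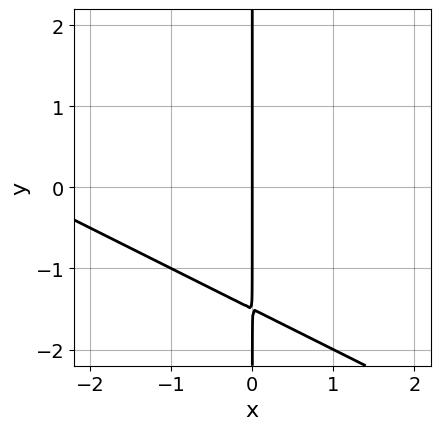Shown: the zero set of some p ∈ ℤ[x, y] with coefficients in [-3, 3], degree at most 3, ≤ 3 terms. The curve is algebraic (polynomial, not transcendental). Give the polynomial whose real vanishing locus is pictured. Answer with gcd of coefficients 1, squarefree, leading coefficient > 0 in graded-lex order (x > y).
First, the degree is 2 — a generic line meets the curve in up to 2 points.
Next, reading off the gridlines: every point of the y-axis in the box is on the curve; one x-axis crossing is at x = 0.
Finally, the integer polynomial consistent with all of this is the stated p.

x^2 + 2*x*y + 3*x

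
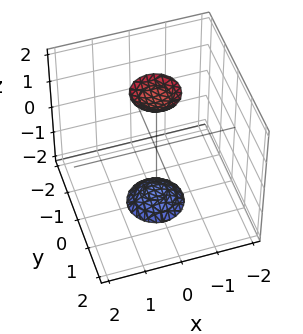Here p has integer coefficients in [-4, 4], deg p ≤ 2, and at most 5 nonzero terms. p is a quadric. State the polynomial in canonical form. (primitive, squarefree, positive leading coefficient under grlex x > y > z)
3*x^2 + 3*y^2 - z^2 + 3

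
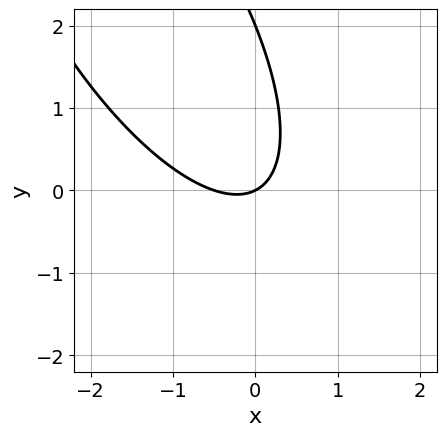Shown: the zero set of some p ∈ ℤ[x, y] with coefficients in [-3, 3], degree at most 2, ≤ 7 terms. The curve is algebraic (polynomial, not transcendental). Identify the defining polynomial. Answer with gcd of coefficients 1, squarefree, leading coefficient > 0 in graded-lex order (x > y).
2*x^2 + 2*x*y + y^2 + x - 2*y

First, deg p = 2. The shape is more complex than any degree-1 curve.
Then, from the visible intercepts: one x-axis crossing is at x = 0; the y-axis gridline crossings are at y ∈ {0, 2}.
Finally, matching integer coefficients to the picture gives p.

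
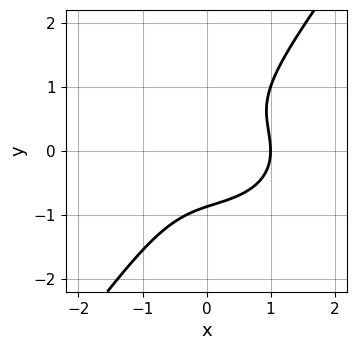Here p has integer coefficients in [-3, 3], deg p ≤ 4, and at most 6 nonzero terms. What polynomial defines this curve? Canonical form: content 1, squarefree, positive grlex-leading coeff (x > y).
2*x^3 + 3*x*y^2 - 3*y^3 - 2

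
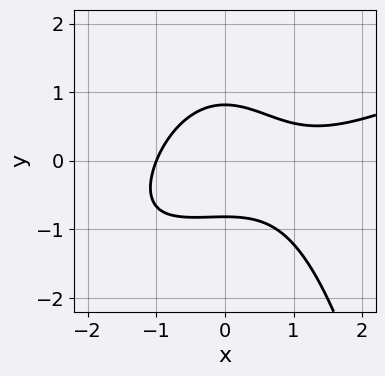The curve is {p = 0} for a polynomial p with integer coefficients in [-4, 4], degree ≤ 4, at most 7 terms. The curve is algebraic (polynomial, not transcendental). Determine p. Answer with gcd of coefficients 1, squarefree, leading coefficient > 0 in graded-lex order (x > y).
1. deg p = 3.
2. Against the integer gridlines: it meets the x-axis at x = -1 (among the integer gridlines).
3. These observations pin down the coefficients.

x^3 - 2*x^2*y - x^2 - 3*y^2 + 2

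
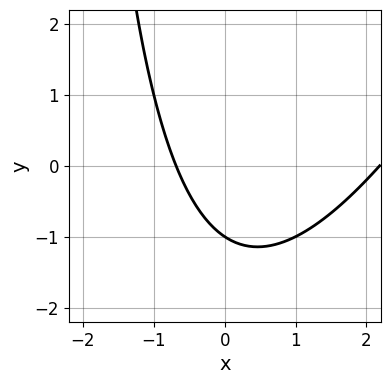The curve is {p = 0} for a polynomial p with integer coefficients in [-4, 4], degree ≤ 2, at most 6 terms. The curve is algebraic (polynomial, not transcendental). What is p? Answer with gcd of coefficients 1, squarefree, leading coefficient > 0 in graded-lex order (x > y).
First, the degree is 2 — a generic line meets the curve in up to 2 points.
Then, reading off the gridlines: one y-axis crossing is at y = -1.
Finally, matching integer coefficients to the picture gives p.

2*x^2 - x*y - 3*x - 3*y - 3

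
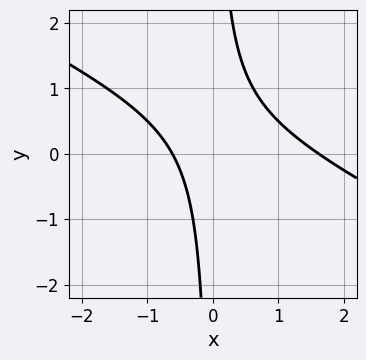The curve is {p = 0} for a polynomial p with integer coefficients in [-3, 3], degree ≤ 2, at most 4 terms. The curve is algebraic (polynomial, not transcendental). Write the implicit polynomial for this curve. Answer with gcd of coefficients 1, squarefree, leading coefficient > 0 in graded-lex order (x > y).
First, degree: the shape is more complex than any degree-1 curve, so deg p = 2.
Then, against the integer gridlines: it misses every integer gridline on the y-axis.
Finally, the integer polynomial consistent with all of this is the stated p.

x^2 + 2*x*y - x - 1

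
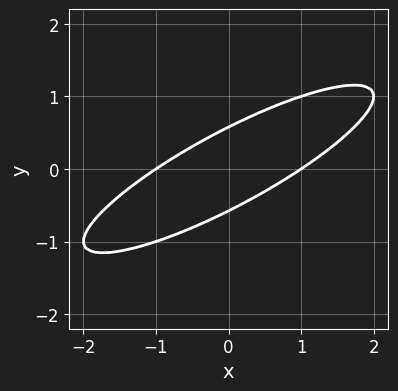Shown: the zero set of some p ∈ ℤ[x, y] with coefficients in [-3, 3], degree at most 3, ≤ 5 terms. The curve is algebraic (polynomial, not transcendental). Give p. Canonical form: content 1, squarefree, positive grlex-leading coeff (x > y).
Degree: no degree-1 curve has this shape, so deg p = 2.
Reading off the gridlines: the x-axis gridline crossings are at x ∈ {-1, 1}.
These observations pin down the coefficients.

x^2 - 3*x*y + 3*y^2 - 1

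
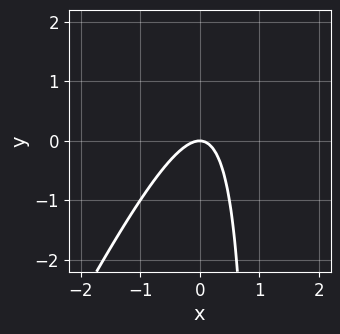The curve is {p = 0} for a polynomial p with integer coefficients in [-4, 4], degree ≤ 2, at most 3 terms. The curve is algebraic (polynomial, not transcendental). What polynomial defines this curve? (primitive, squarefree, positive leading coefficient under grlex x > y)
1. deg p = 2. The shape is more complex than any degree-1 curve.
2. Reading off the gridlines: it meets the y-axis at y = 0 (among the integer gridlines); it meets the x-axis at x = 0 (among the integer gridlines).
3. These observations pin down the coefficients.

2*x^2 - x*y + y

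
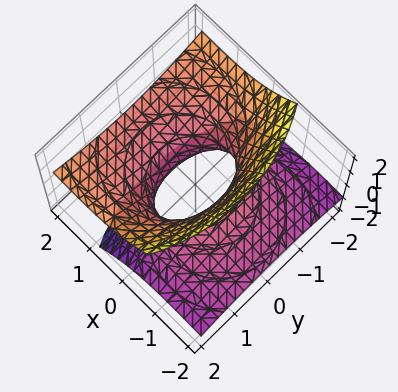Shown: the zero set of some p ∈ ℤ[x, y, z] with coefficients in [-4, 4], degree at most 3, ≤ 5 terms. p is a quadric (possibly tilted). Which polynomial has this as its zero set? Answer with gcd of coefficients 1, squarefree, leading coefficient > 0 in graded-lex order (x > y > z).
x^2 - 3*x*z + y^2 - 2*z^2 - 1

First, the degree is 2 — no degree-1 surface has this shape.
Next, checking where it meets the axes: the y-axis gridline crossings are at y ∈ {-1, 1}; no z-intercept at any integer in the box; the x-axis gridline crossings are at x ∈ {-1, 1}.
Finally, solving for integer coefficients yields p as stated.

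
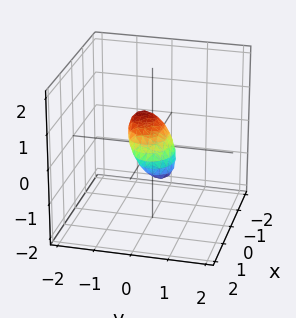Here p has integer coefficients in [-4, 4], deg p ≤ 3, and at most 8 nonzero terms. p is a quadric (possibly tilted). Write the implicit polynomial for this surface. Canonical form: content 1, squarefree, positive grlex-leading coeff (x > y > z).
2*x^2 + 2*x*z + 3*y^2 + 3*y*z + 3*z^2 - 1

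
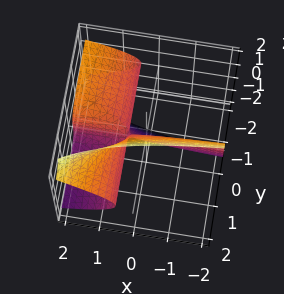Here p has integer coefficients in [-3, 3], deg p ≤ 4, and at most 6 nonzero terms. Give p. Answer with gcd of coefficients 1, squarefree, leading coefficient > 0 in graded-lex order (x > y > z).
2*y*z^2 - z^3 - 2*x*y + y

First, deg p = 3. No degree-2 surface has this shape.
Next, observable constraints: it meets the y-axis at y = 0 (among the integer gridlines); every point of the x-axis in the box is on the surface; one z-axis crossing is at z = 0.
Finally, the integer polynomial consistent with all of this is the stated p.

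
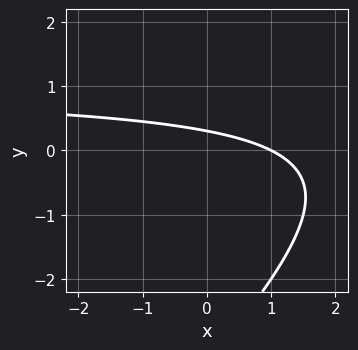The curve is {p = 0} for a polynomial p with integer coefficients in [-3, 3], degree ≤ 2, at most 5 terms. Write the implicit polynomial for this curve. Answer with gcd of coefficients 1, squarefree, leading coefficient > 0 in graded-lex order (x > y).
(a) Degree: a generic line meets the curve in up to 2 points, so deg p = 2.
(b) From the axis intercepts and sections: it crosses the x-axis at the gridline x = 1.
(c) Assembling these constraints gives the stated polynomial.

x*y - y^2 - x - 3*y + 1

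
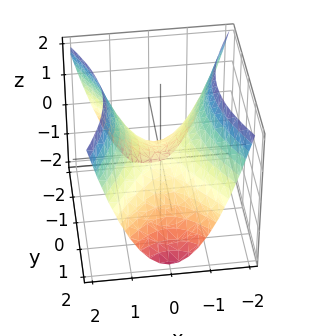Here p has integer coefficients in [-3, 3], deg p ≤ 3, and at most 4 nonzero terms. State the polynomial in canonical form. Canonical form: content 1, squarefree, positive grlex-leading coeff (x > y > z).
1. Degree: a saddle surface; a quadric, so deg p = 2.
2. Symmetries: the x ↦ −x reflection is a symmetry, so x appears only in even powers; it's symmetric under y → −y, forcing even powers of y.
3. Against the integer gridlines: one z-axis crossing is at z = 0; it meets the x-axis at x = 0 (among the integer gridlines); it meets the y-axis at y = 0 (among the integer gridlines).
4. Assembling these constraints gives the stated polynomial.

2*x^2 - y^2 - 2*z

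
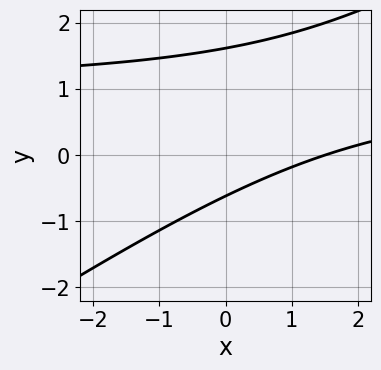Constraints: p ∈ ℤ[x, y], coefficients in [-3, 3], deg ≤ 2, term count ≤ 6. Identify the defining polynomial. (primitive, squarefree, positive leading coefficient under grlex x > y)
Degree: the shape is more complex than any degree-1 curve, so deg p = 2.
The integer polynomial consistent with all of this is the stated p.

2*x*y - 3*y^2 - 2*x + 3*y + 3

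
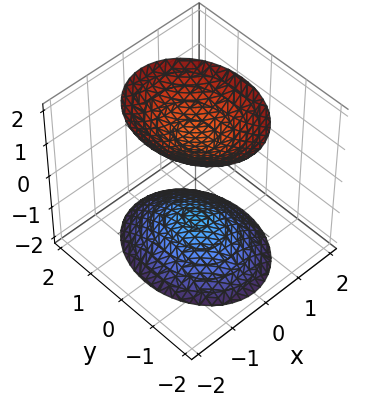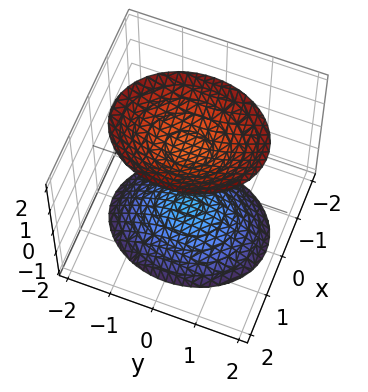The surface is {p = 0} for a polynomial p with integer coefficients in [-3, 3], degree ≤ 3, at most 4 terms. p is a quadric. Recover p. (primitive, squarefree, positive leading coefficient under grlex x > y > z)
3*x^2 + 2*y^2 - 2*z^2 + 3

There are 2 components. They look like related sheets of one shape, so recover p as a whole.
deg p = 2. Two sheets facing apart; a quadric.
Symmetries: it's symmetric under x → −x, forcing even powers of x; it's symmetric under z → −z, forcing even powers of z; mirror symmetry y ↦ −y ⇒ only even powers of y.
Checking where it meets the axes: no y-intercept at any integer in the box; the surface avoids every integer x-axis point in the box.
Together with the visible shape, these determine p as stated.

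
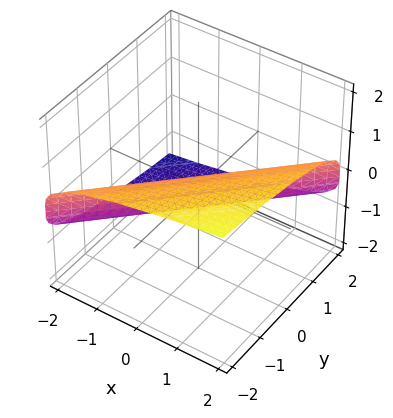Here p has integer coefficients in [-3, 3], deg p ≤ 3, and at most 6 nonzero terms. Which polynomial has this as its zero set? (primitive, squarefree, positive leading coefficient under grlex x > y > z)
3*z^3 + z^2 - 2*x + 2*y

(a) Degree: no degree-2 surface has this shape, so deg p = 3.
(b) From the axis intercepts and sections: one x-axis crossing is at x = 0; one z-axis crossing is at z = 0; it crosses the y-axis at the gridline y = 0.
(c) These observations pin down the coefficients.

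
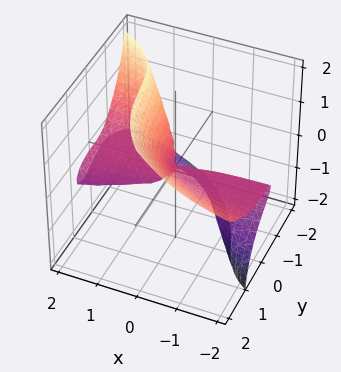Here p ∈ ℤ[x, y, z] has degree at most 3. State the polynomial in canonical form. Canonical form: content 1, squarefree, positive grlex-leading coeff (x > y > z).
x*y*z + 2*x*z^2 + y^3 - z^3 + x*z

(a) The degree is 3 — no degree-2 surface has this shape.
(b) From the axis intercepts and sections: the visible x-axis segment lies entirely on the surface; it meets the z-axis at z = 0 (among the integer gridlines); it crosses the y-axis at the gridline y = 0.
(c) Assembling these constraints gives the stated polynomial.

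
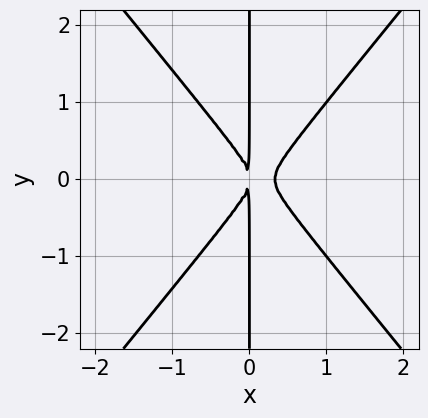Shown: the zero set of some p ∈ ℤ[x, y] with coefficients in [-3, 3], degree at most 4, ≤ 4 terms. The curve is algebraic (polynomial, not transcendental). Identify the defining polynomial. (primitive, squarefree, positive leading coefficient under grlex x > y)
(a) Degree: the shape is more complex than any degree-2 curve, so deg p = 3.
(b) Symmetries: it's symmetric under y → −y, forcing even powers of y.
(c) Against the integer gridlines: the visible y-axis segment lies entirely on the curve.
(d) Together with the visible shape, these determine p as stated.

3*x^3 - 2*x*y^2 - x^2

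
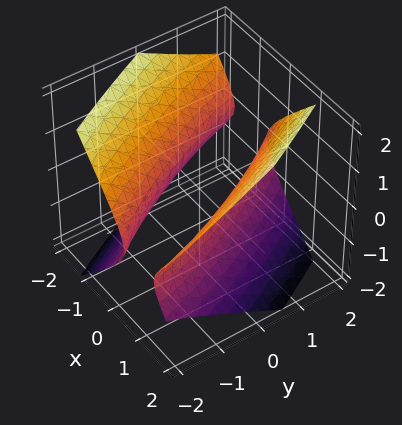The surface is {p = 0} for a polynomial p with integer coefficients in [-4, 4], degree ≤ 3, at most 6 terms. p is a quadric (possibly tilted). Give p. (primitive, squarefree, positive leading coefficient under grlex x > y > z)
3*x^2 + 3*x*y + y^2 - 3*z^2 - 2

First, there are 2 components. They look like related sheets of one shape, so recover p as a whole.
Then, degree: a generic line meets the surface in up to 2 points, so deg p = 2.
Then, against the integer gridlines: it misses every integer gridline on the z-axis.
Finally, solving for integer coefficients yields p as stated.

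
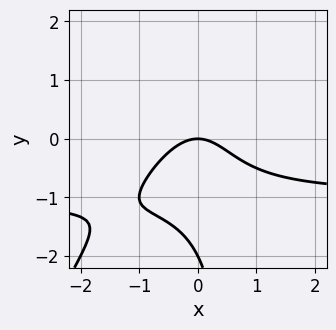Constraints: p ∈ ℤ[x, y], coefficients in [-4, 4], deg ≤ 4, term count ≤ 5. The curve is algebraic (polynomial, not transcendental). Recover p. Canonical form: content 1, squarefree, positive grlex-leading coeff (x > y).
First, degree: no degree-2 curve has this shape, so deg p = 3.
Next, checking where it meets the axes: among the integer gridlines, it crosses the y-axis at y ∈ {-2, 0}; it crosses the x-axis at the gridline x = 0.
Finally, assembling these constraints gives the stated polynomial.

2*x^2*y - x*y^2 + 2*x^2 + y^2 + 2*y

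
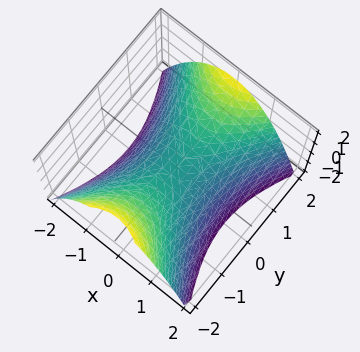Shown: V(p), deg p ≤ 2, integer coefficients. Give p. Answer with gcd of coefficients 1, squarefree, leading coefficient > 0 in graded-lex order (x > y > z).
2*x^2 - y^2 + 2*z

1. Degree: a saddle surface; a quadric, so deg p = 2.
2. Symmetries: the y ↦ −y reflection is a symmetry, so y appears only in even powers; the x ↦ −x reflection is a symmetry, so x appears only in even powers.
3. From the axis intercepts and sections: one x-axis crossing is at x = 0; one y-axis crossing is at y = 0; it crosses the z-axis at the gridline z = 0.
4. Solving for integer coefficients yields p as stated.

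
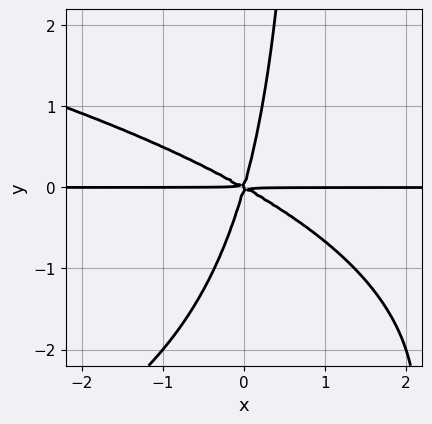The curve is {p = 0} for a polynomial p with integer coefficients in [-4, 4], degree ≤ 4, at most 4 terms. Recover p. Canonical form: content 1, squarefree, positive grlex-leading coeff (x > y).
x*y^3 + 2*x^2*y + 3*x*y^2 - y^3

1. Degree: the shape is more complex than any degree-3 curve, so deg p = 4.
2. Reading off the gridlines: it meets the y-axis at y = 0 (among the integer gridlines); the visible x-axis segment lies entirely on the curve.
3. Together with the visible shape, these determine p as stated.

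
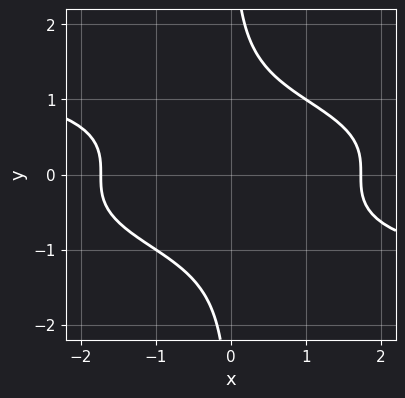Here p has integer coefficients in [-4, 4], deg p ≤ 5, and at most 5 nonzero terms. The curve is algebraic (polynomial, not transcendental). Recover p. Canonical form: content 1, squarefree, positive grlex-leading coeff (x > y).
2*x*y^3 + x^2 - 3

1. deg p = 4. The shape is more complex than any degree-3 curve.
2. Checking where it meets the axes: the curve avoids every integer y-axis point in the box.
3. The integer polynomial consistent with all of this is the stated p.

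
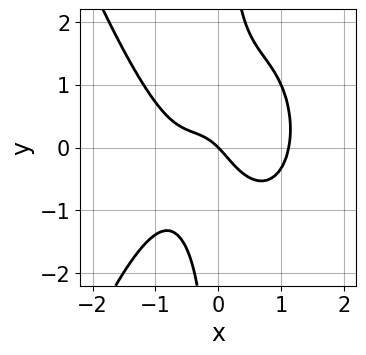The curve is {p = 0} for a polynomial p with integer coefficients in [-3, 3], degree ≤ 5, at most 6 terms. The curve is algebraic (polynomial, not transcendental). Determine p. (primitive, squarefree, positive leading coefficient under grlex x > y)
3*x^4 + 3*x*y^2 - 2*x^2 - 2*x - 2*y

(a) The degree is 4 — a generic line meets the curve in up to 4 points.
(b) From the axis intercepts and sections: one y-axis crossing is at y = 0; it meets the x-axis at x = 0 (among the integer gridlines).
(c) The integer polynomial consistent with all of this is the stated p.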